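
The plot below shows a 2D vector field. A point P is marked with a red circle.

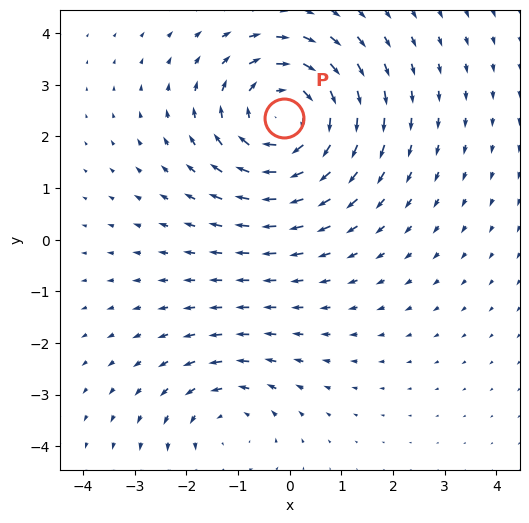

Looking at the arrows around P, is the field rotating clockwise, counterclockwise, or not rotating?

Near P at (-0.1, 2.4) the arrows circulate clockwise. The curl (z-component) there is about -4; negative curl means clockwise rotation.

clockwise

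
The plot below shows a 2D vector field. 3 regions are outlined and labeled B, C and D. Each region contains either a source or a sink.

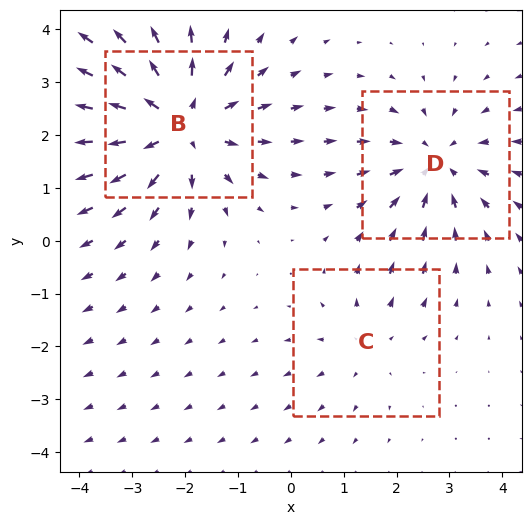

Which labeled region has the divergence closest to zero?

C

Divergence at each region's feature centre — B: about +4, C: about +2, D: about -3. Region C is closest to zero.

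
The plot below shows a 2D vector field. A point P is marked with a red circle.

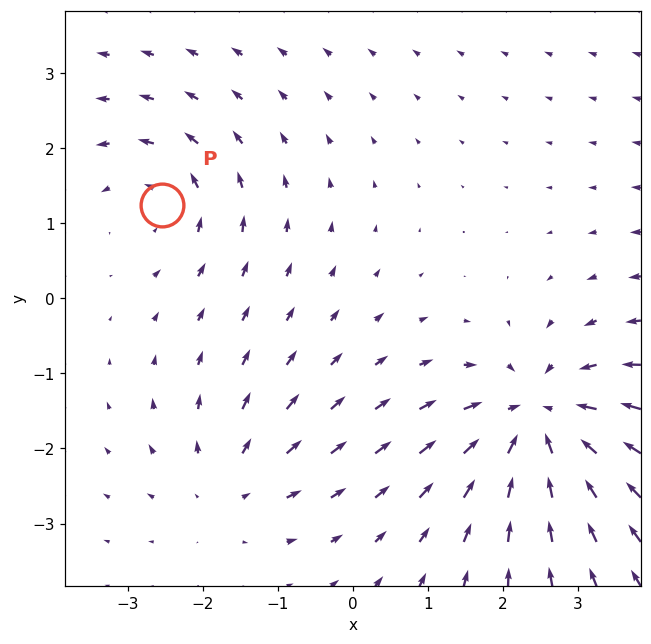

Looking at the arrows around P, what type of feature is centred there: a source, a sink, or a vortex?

vortex

At P (-2.6, 1.3) the arrows circulate counterclockwise. Divergence ≈0, curl about +3 — near-zero divergence with nonzero curl is a vortex.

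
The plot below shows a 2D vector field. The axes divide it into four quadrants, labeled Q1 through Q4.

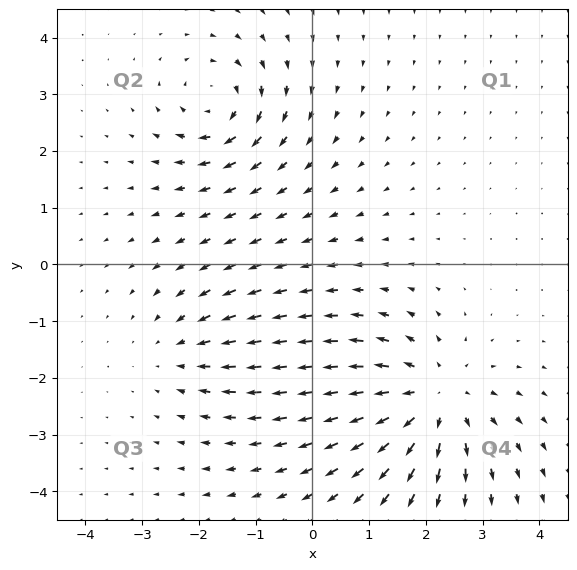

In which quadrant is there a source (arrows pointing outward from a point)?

The source sits at approximately (2.1, -2.4), which lies in quadrant Q4. The divergence there is about +4, positive as expected for a source.

Q4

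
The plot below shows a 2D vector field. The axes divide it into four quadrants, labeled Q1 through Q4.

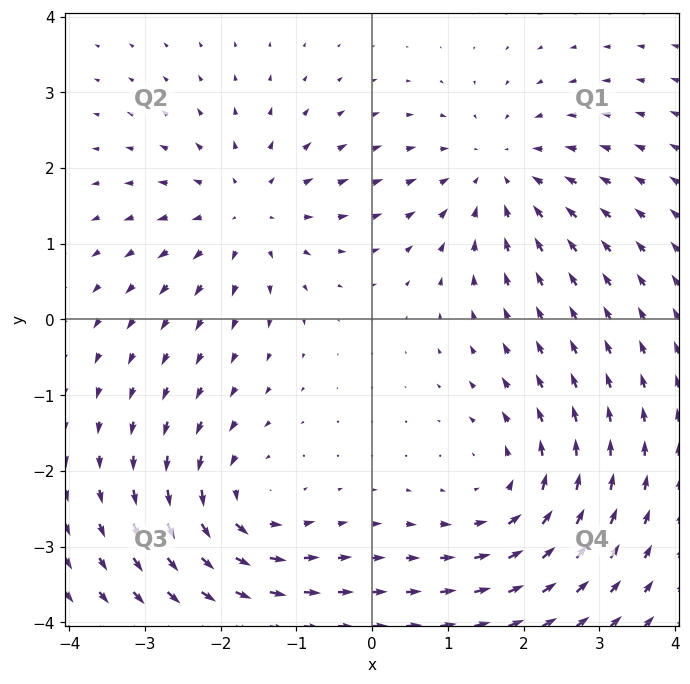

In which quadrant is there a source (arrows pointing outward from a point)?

The source sits at approximately (-1.6, 1.4), which lies in quadrant Q2. The divergence there is about +5, positive as expected for a source.

Q2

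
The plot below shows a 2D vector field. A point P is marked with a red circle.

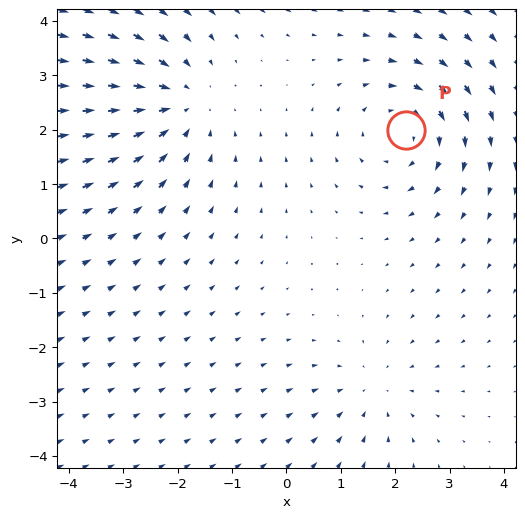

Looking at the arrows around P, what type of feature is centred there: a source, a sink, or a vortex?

At P (2.2, 2.0) the arrows circulate clockwise. Divergence ≈0, curl about -4 — near-zero divergence with nonzero curl is a vortex.

vortex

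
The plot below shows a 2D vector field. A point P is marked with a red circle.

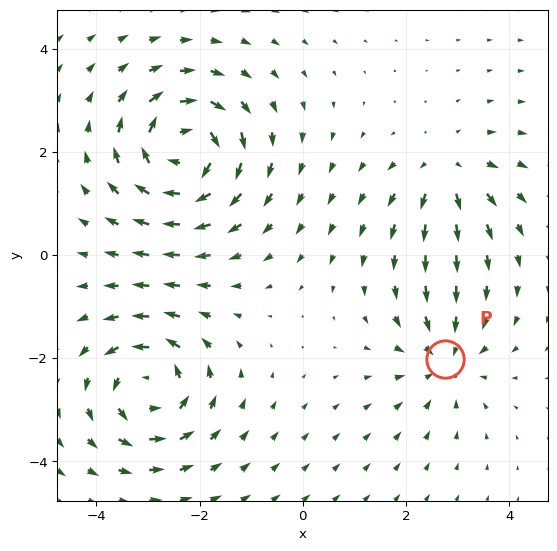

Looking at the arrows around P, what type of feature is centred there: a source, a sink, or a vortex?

At P (2.8, -2.0) the arrows converge inward. Divergence about -4, curl ≈0 — negative divergence with near-zero curl is a sink.

sink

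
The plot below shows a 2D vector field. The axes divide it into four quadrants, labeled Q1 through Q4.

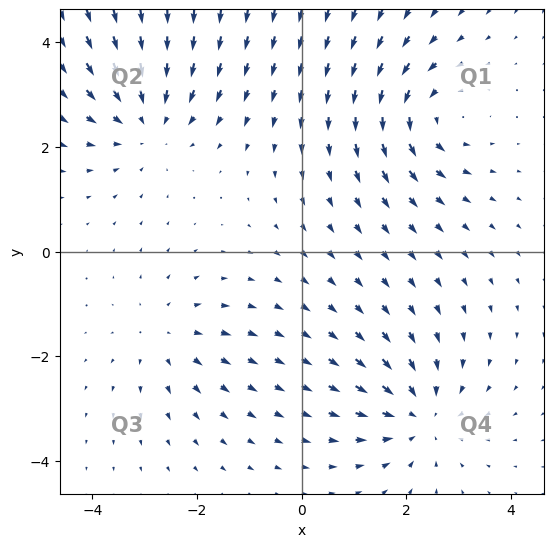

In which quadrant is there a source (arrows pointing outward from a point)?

Q3

The source sits at approximately (-2.6, -1.6), which lies in quadrant Q3. The divergence there is about +3, positive as expected for a source.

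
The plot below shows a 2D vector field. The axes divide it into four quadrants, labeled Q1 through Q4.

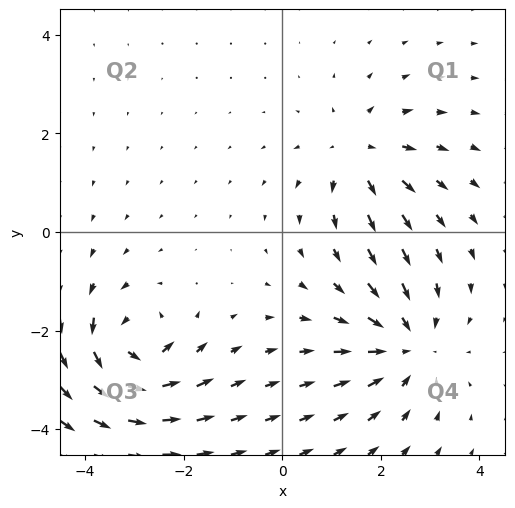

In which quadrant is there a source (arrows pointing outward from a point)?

The source sits at approximately (1.6, 1.6), which lies in quadrant Q1. The divergence there is about +3, positive as expected for a source.

Q1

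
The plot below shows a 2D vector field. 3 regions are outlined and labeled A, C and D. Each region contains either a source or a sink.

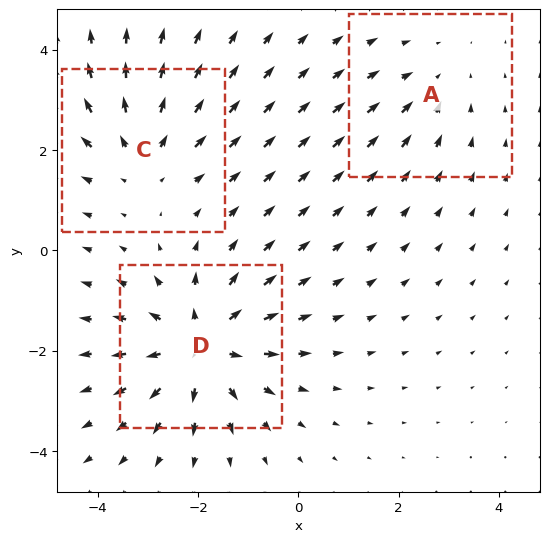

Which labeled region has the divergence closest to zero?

A

Divergence at each region's feature centre — A: about -2, C: about +3, D: about +4. Region A is closest to zero.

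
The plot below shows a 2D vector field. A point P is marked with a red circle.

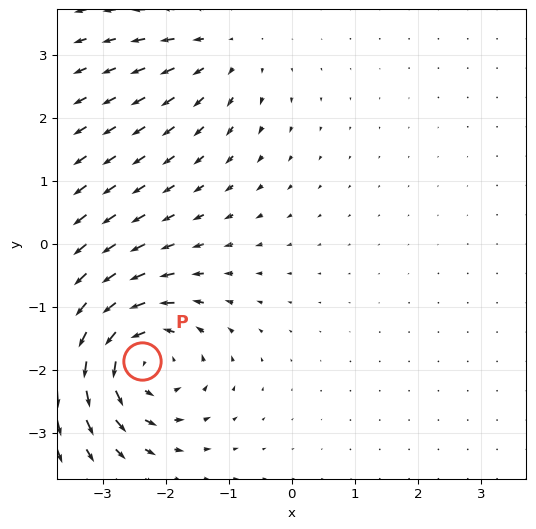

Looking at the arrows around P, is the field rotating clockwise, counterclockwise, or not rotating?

Near P at (-2.4, -1.8) the arrows circulate counterclockwise. The curl (z-component) there is about +5; positive curl means counterclockwise rotation.

counterclockwise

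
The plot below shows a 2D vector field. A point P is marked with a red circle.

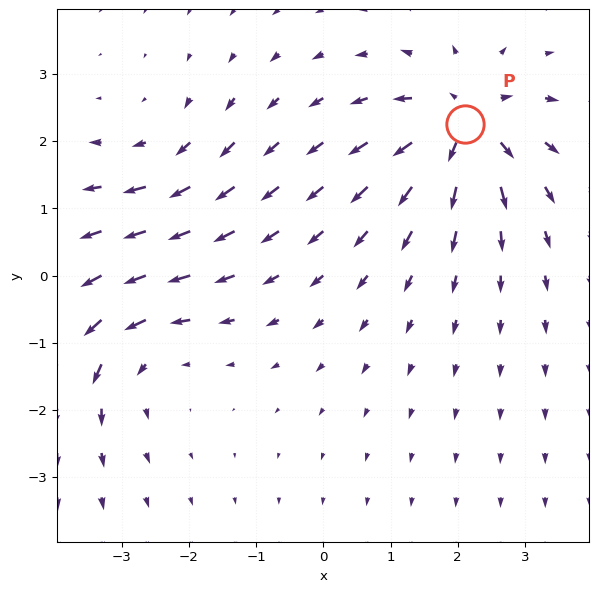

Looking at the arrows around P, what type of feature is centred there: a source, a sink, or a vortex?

source

At P (2.1, 2.3) the arrows spread outward. Divergence about +7, curl ≈0 — positive divergence with near-zero curl is a source.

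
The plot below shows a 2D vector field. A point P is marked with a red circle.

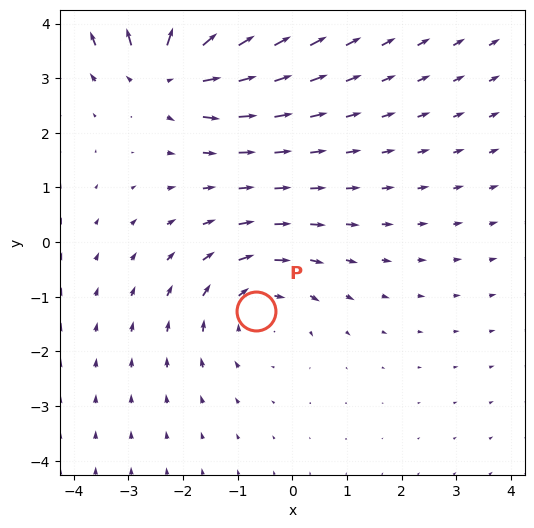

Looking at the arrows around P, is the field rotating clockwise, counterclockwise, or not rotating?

Near P at (-0.7, -1.3) the arrows circulate clockwise. The curl (z-component) there is about -2; negative curl means clockwise rotation.

clockwise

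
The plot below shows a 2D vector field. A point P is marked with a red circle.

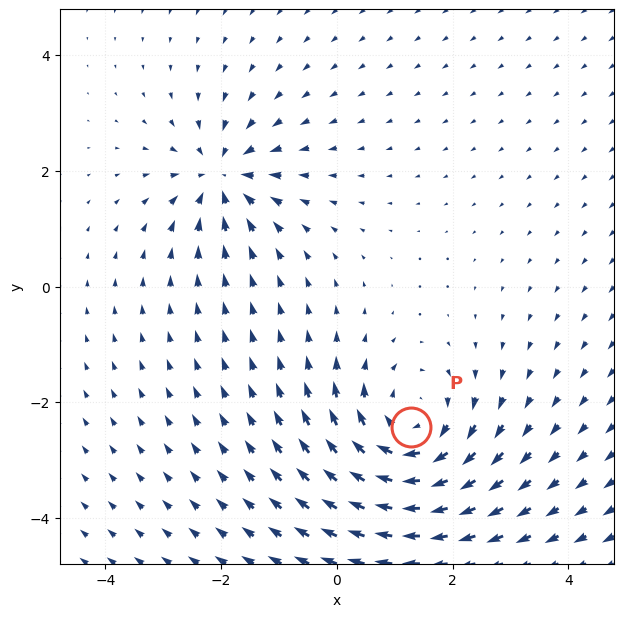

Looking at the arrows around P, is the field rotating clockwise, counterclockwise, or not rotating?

Near P at (1.3, -2.4) the arrows circulate clockwise. The curl (z-component) there is about -4; negative curl means clockwise rotation.

clockwise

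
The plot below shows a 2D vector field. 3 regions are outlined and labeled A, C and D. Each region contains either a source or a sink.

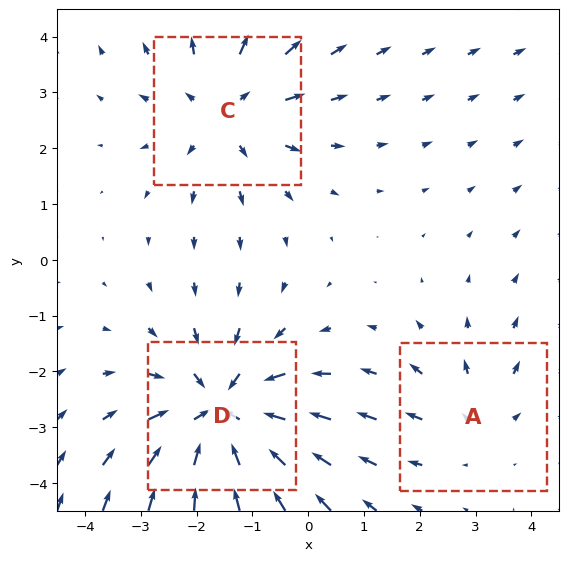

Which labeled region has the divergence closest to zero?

Divergence at each region's feature centre — A: about +2, C: about +3, D: about -4. Region A is closest to zero.

A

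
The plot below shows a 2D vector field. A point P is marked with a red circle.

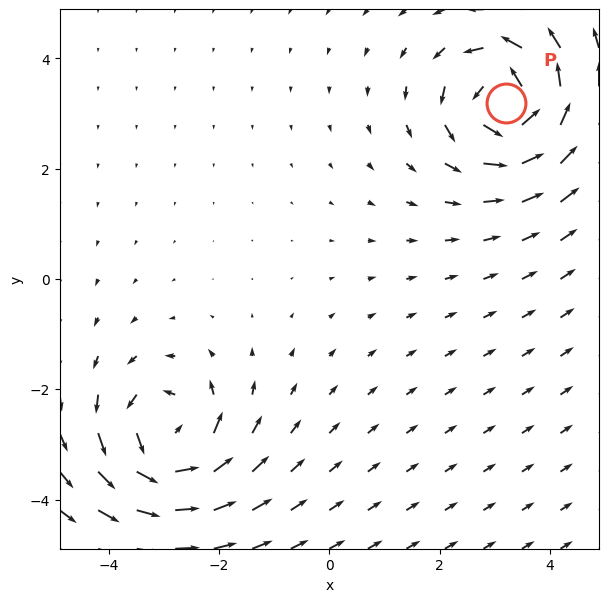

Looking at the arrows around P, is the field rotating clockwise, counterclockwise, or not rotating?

counterclockwise

Near P at (3.2, 3.2) the arrows circulate counterclockwise. The curl (z-component) there is about +5; positive curl means counterclockwise rotation.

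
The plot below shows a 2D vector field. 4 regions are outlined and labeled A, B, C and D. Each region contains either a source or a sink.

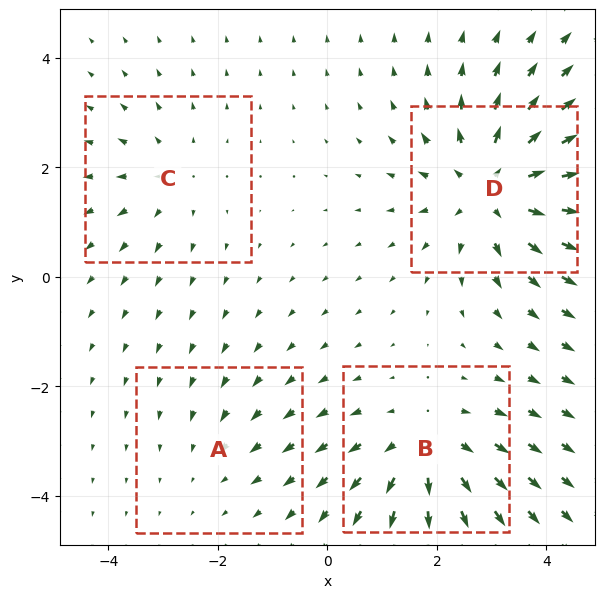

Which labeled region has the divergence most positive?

Divergence at each region's feature centre — A: about -2, B: about +4, C: about +3, D: about +6. Region D is most positive.

D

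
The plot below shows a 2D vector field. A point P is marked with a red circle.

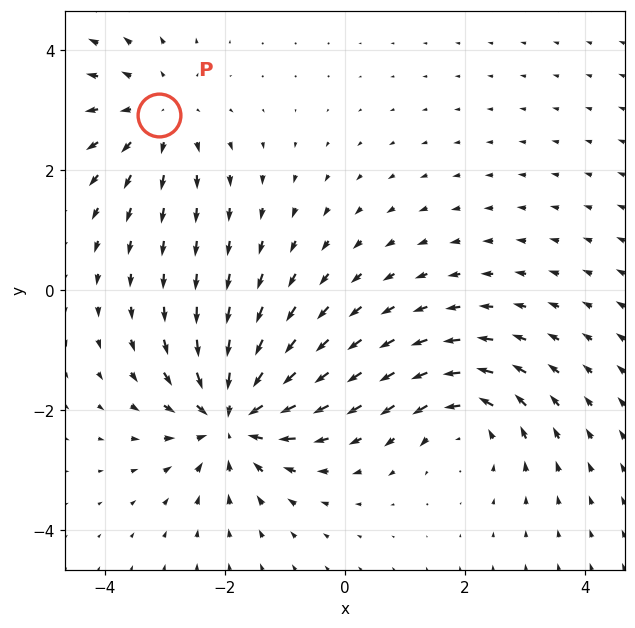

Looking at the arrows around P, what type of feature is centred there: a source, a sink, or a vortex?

source

At P (-3.1, 2.9) the arrows spread outward. Divergence about +3, curl ≈0 — positive divergence with near-zero curl is a source.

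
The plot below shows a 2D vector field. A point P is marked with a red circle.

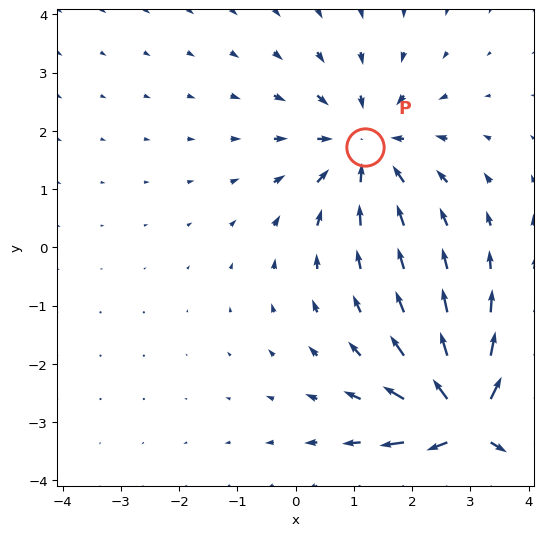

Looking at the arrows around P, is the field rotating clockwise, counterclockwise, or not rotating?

Near P at (1.2, 1.7) the arrows show no circulation. The curl there is ≈0.

not rotating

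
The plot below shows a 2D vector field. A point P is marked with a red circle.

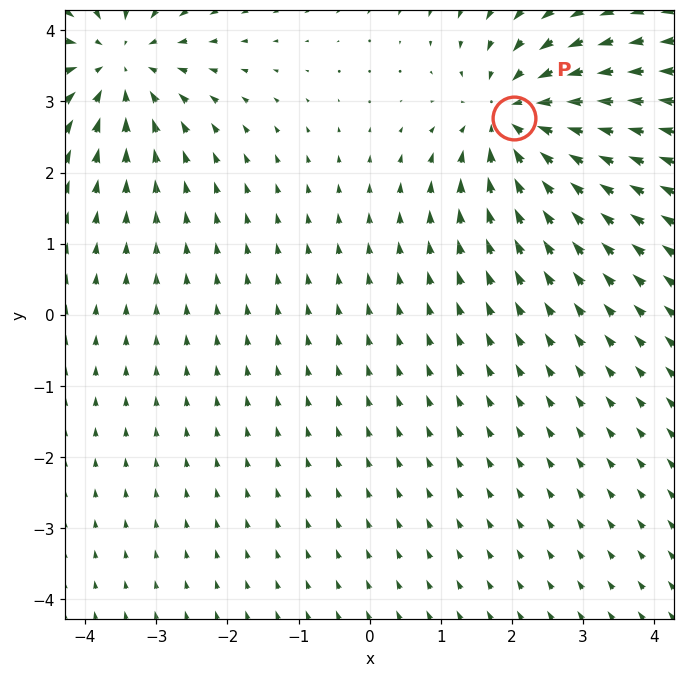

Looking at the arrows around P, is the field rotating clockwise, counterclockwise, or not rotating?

Near P at (2.0, 2.8) the arrows show no circulation. The curl there is ≈0.

not rotating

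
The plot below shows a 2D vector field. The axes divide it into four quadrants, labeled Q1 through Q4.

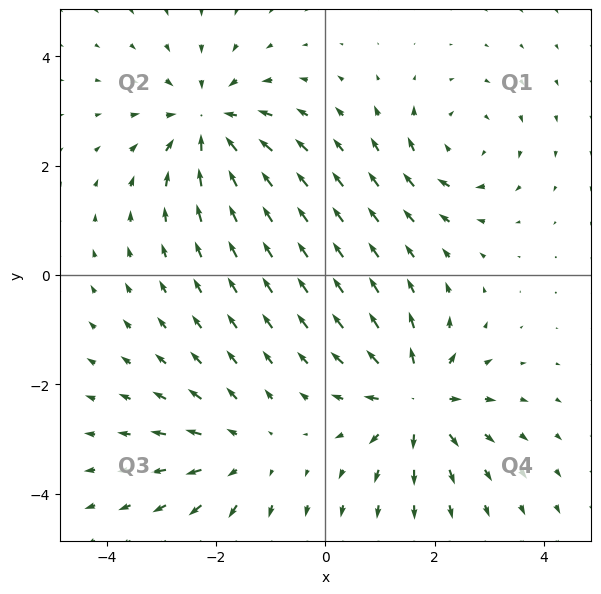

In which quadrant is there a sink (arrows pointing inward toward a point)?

Q2

The sink sits at approximately (-2.1, 2.8), which lies in quadrant Q2. The divergence there is about -5, negative as expected for a sink.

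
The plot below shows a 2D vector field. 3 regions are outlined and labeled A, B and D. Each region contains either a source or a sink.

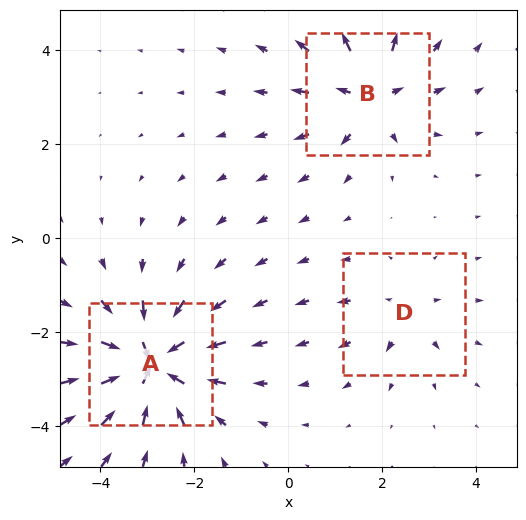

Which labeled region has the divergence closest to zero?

D

Divergence at each region's feature centre — A: about -6, B: about +4, D: about +2. Region D is closest to zero.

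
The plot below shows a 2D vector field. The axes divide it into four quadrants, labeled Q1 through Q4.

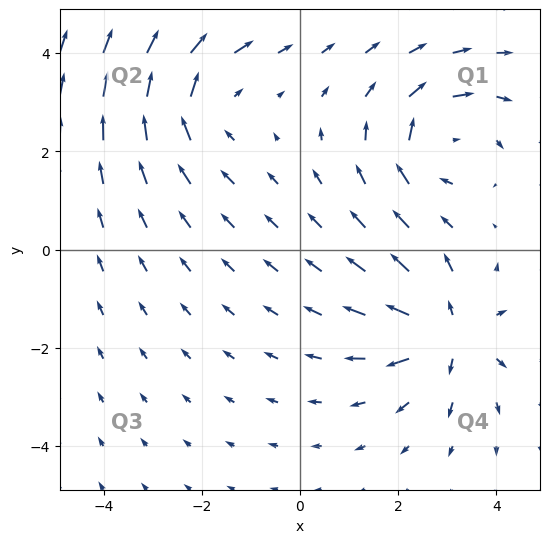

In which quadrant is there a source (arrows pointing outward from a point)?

Q4

The source sits at approximately (3.0, -1.7), which lies in quadrant Q4. The divergence there is about +6, positive as expected for a source.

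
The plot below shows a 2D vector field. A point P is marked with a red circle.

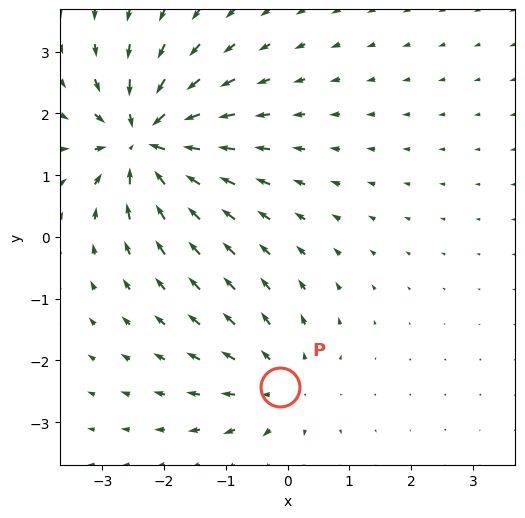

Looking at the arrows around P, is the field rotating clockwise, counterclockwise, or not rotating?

Near P at (-0.1, -2.4) the arrows show no circulation. The curl there is ≈0.

not rotating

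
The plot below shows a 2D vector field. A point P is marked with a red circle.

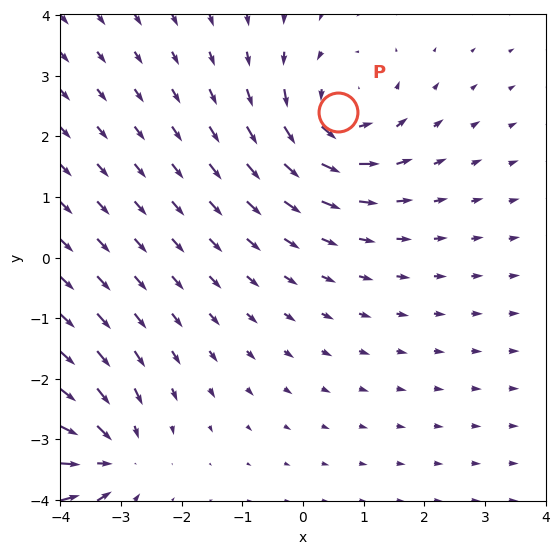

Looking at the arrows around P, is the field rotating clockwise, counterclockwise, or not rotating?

counterclockwise

Near P at (0.6, 2.4) the arrows circulate counterclockwise. The curl (z-component) there is about +3; positive curl means counterclockwise rotation.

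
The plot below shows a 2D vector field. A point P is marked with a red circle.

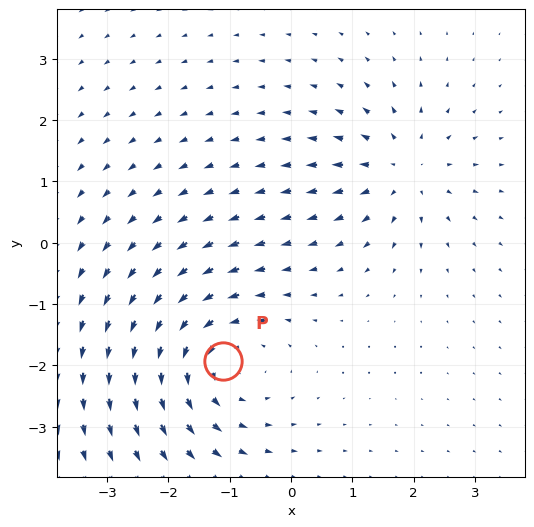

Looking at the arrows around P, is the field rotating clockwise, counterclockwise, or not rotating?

Near P at (-1.1, -1.9) the arrows circulate counterclockwise. The curl (z-component) there is about +4; positive curl means counterclockwise rotation.

counterclockwise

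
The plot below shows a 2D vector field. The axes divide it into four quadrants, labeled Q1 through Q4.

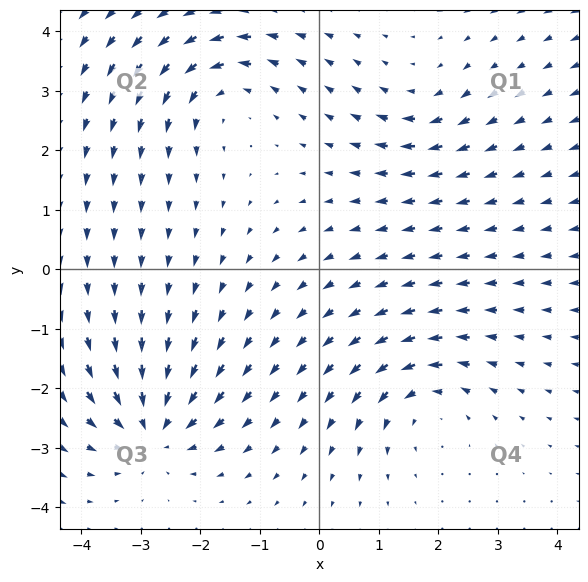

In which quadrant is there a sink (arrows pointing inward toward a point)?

The sink sits at approximately (-2.8, -2.7), which lies in quadrant Q3. The divergence there is about -5, negative as expected for a sink.

Q3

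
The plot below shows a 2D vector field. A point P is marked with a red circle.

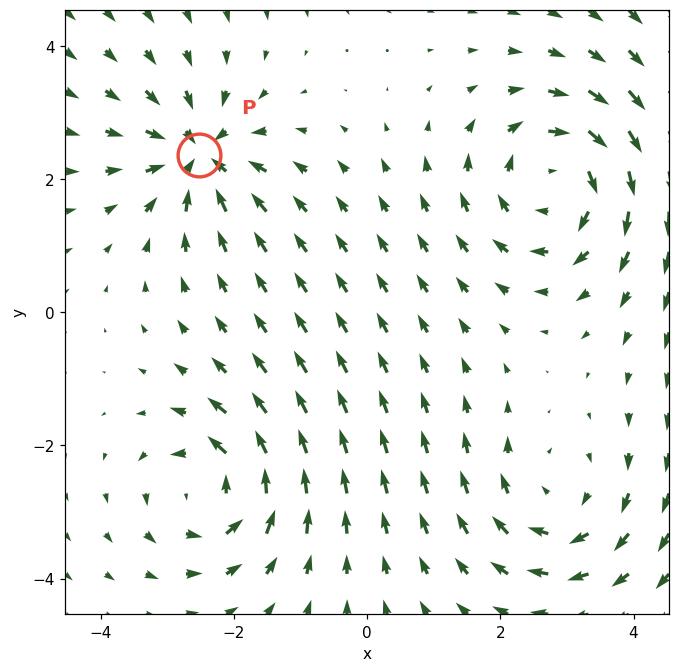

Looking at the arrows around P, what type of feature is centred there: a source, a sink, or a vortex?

sink

At P (-2.5, 2.4) the arrows converge inward. Divergence about -5, curl ≈0 — negative divergence with near-zero curl is a sink.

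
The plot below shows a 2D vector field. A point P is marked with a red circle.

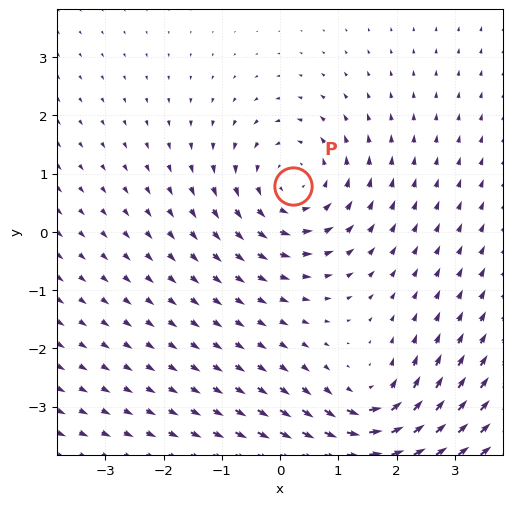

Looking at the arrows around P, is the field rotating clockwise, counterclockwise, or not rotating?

counterclockwise

Near P at (0.2, 0.8) the arrows circulate counterclockwise. The curl (z-component) there is about +3; positive curl means counterclockwise rotation.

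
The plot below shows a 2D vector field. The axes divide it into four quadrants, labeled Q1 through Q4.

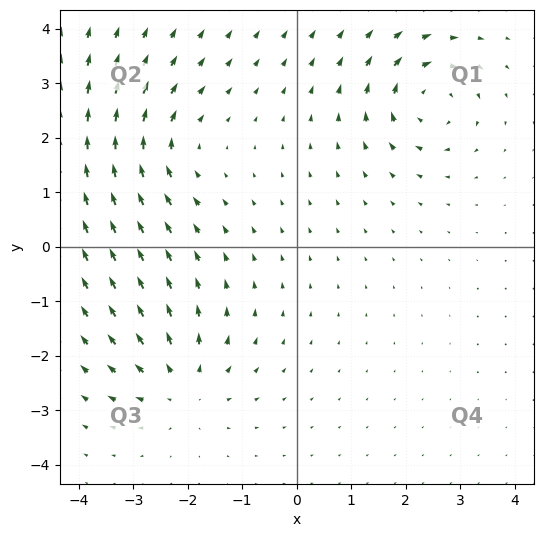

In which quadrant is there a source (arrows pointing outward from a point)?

The source sits at approximately (-2.1, -2.6), which lies in quadrant Q3. The divergence there is about +4, positive as expected for a source.

Q3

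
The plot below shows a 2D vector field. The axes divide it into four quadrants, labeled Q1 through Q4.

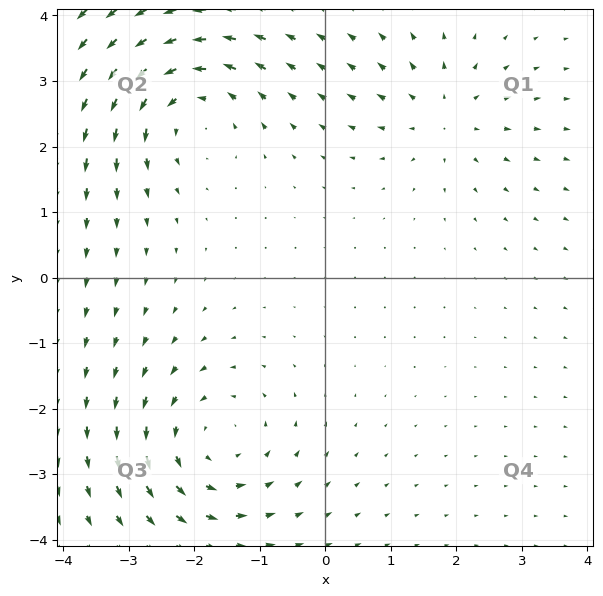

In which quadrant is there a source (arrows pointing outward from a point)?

The source sits at approximately (1.8, 2.5), which lies in quadrant Q1. The divergence there is about +3, positive as expected for a source.

Q1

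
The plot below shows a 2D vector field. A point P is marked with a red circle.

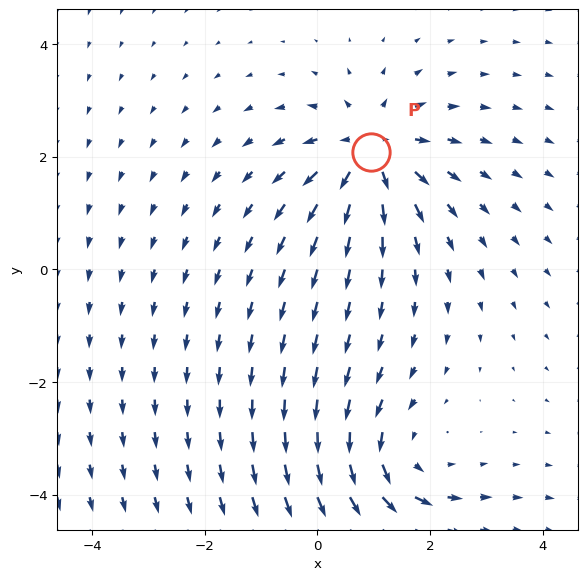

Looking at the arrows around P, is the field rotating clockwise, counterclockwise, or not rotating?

Near P at (0.9, 2.1) the arrows show no circulation. The curl there is ≈0.

not rotating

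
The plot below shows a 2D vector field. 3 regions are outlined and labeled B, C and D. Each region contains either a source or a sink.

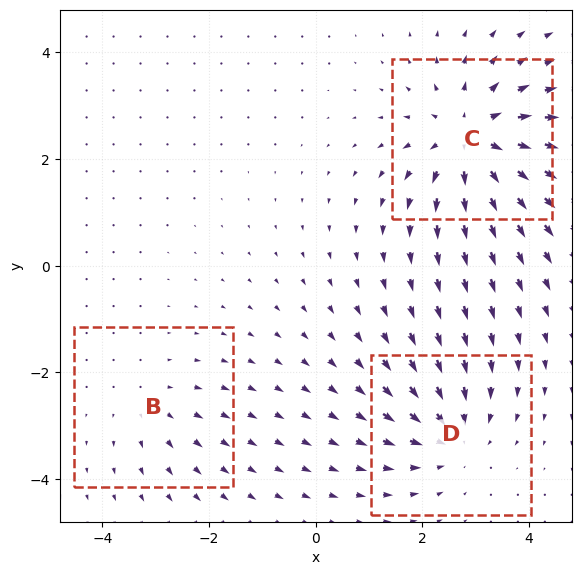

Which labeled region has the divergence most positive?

C

Divergence at each region's feature centre — B: about +2, C: about +5, D: about -3. Region C is most positive.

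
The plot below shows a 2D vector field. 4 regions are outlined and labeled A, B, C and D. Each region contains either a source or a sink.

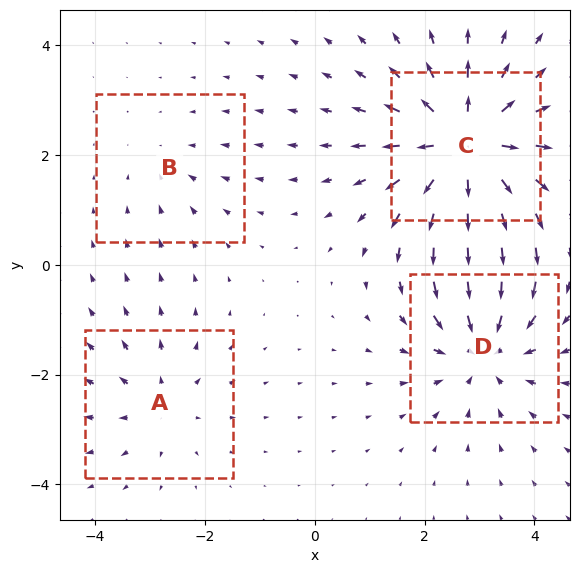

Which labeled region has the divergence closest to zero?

Divergence at each region's feature centre — A: about +3, B: about -2, C: about +7, D: about -5. Region B is closest to zero.

B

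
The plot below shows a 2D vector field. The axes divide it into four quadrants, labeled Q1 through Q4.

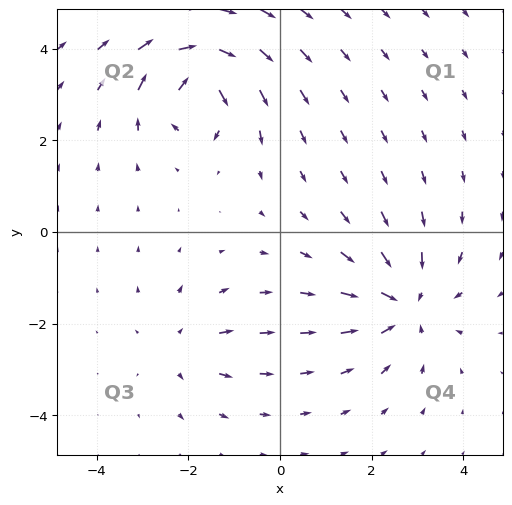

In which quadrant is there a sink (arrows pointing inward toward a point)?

The sink sits at approximately (2.7, -1.6), which lies in quadrant Q4. The divergence there is about -4, negative as expected for a sink.

Q4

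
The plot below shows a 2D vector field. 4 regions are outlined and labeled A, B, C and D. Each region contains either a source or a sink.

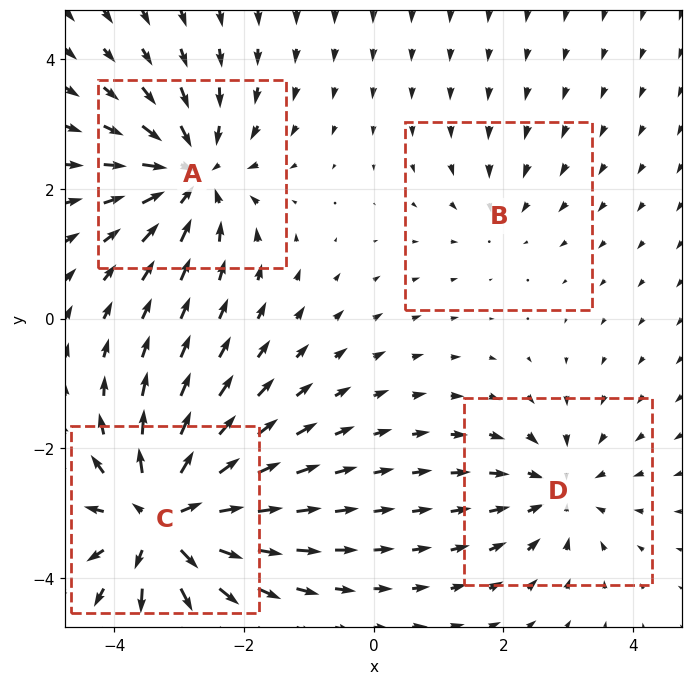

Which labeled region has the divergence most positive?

Divergence at each region's feature centre — A: about -6, B: about -2, C: about +8, D: about -4. Region C is most positive.

C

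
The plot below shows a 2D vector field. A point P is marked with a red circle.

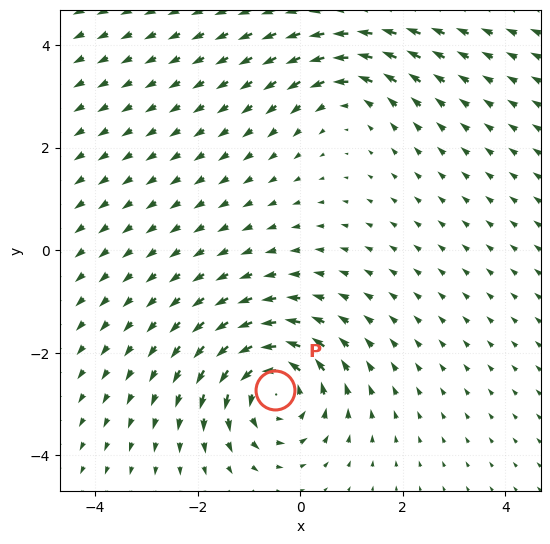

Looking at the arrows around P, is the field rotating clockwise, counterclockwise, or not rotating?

Near P at (-0.5, -2.7) the arrows circulate counterclockwise. The curl (z-component) there is about +5; positive curl means counterclockwise rotation.

counterclockwise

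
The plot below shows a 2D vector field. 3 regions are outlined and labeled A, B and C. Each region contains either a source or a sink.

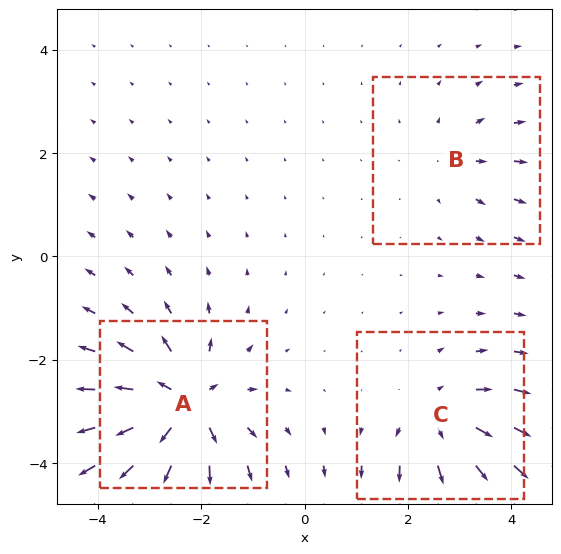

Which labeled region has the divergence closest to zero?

Divergence at each region's feature centre — A: about +6, B: about +2, C: about +4. Region B is closest to zero.

B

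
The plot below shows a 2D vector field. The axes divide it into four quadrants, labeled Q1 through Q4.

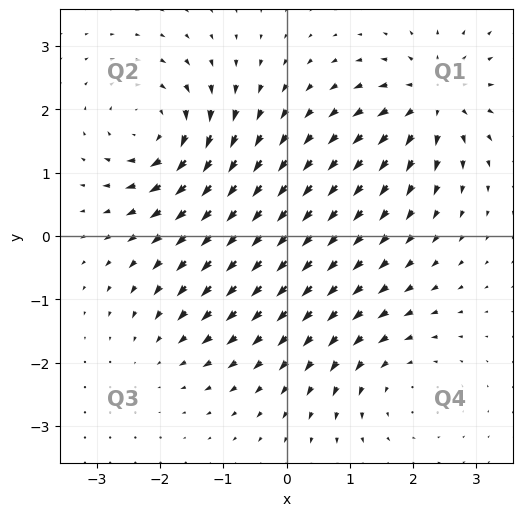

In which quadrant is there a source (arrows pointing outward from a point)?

The source sits at approximately (2.3, 2.2), which lies in quadrant Q1. The divergence there is about +5, positive as expected for a source.

Q1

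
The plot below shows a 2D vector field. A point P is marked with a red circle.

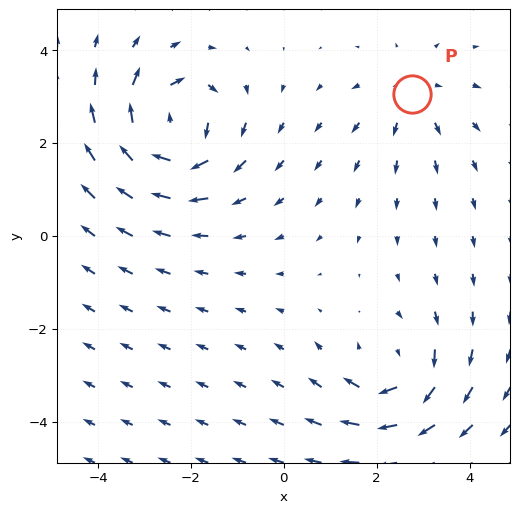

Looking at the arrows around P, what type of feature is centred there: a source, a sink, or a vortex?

At P (2.8, 3.1) the arrows spread outward. Divergence about +3, curl ≈0 — positive divergence with near-zero curl is a source.

source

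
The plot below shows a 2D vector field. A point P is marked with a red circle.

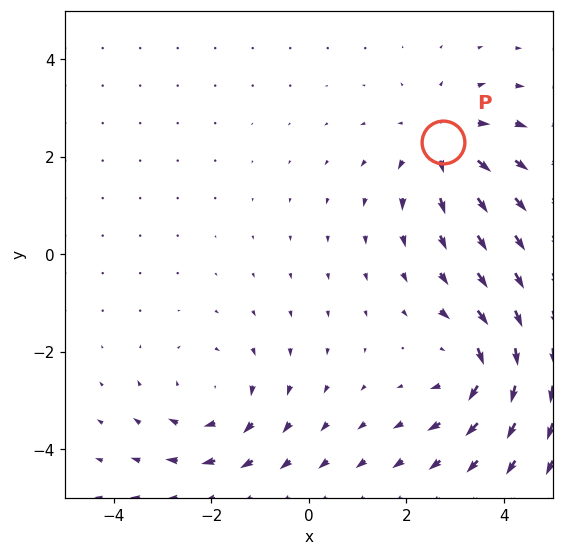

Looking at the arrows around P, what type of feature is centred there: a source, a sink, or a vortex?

source

At P (2.7, 2.3) the arrows spread outward. Divergence about +5, curl ≈0 — positive divergence with near-zero curl is a source.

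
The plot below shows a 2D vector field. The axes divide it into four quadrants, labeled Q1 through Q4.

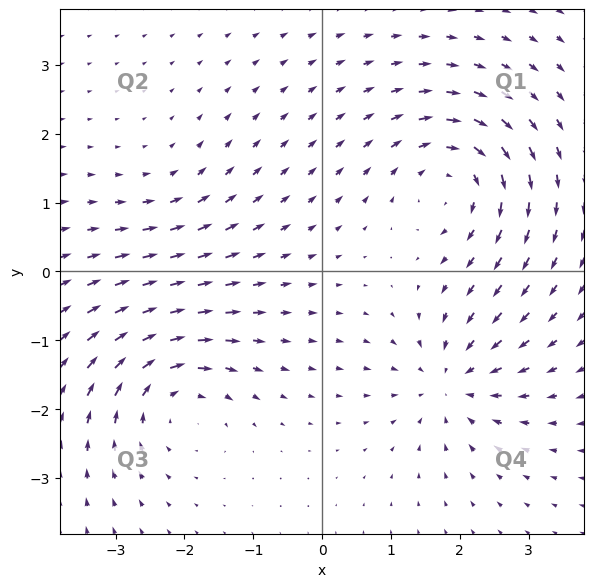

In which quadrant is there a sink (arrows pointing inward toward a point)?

The sink sits at approximately (1.9, -1.6), which lies in quadrant Q4. The divergence there is about -5, negative as expected for a sink.

Q4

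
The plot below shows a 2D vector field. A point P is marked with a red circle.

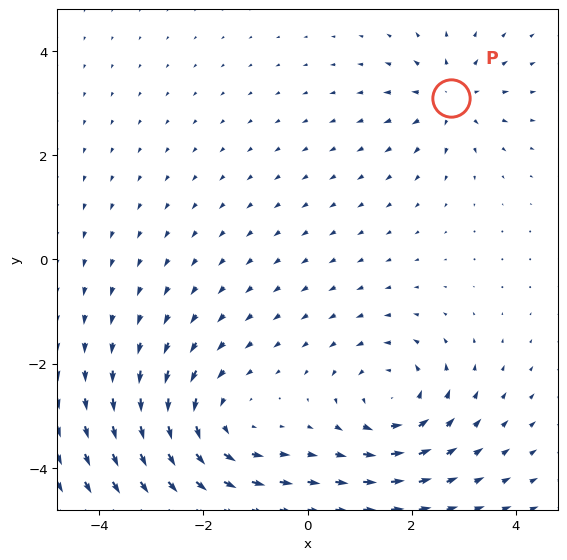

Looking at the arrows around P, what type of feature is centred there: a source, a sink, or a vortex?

At P (2.7, 3.1) the arrows spread outward. Divergence about +4, curl ≈0 — positive divergence with near-zero curl is a source.

source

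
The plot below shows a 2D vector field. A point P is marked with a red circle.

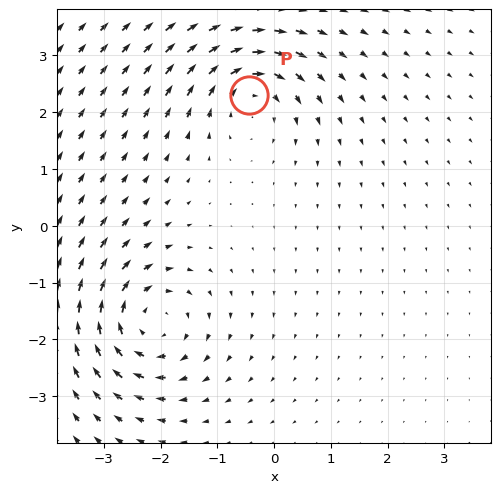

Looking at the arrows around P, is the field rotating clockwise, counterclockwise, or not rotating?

clockwise

Near P at (-0.4, 2.3) the arrows circulate clockwise. The curl (z-component) there is about -4; negative curl means clockwise rotation.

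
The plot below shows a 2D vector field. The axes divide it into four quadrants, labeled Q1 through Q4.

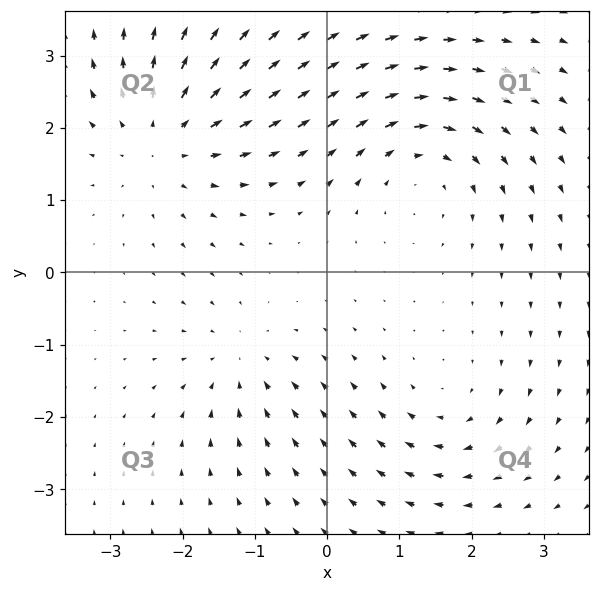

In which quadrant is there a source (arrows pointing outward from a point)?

The source sits at approximately (-2.3, 1.9), which lies in quadrant Q2. The divergence there is about +4, positive as expected for a source.

Q2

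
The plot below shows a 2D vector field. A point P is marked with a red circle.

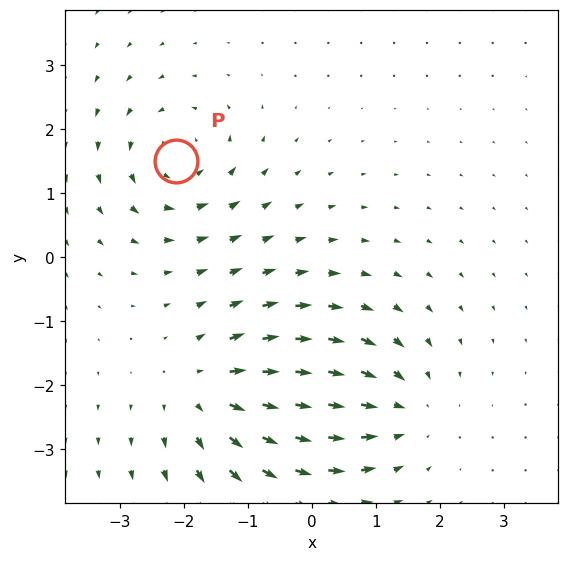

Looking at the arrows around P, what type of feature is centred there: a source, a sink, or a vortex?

vortex

At P (-2.1, 1.5) the arrows circulate counterclockwise. Divergence ≈0, curl about +4 — near-zero divergence with nonzero curl is a vortex.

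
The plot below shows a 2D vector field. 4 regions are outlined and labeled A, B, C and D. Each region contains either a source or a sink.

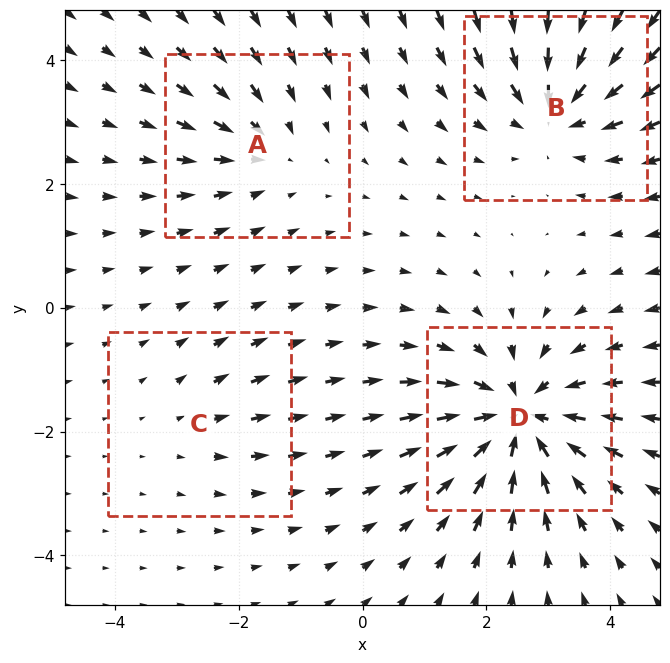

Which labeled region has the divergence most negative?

D

Divergence at each region's feature centre — A: about -3, B: about -5, C: about +2, D: about -7. Region D is most negative.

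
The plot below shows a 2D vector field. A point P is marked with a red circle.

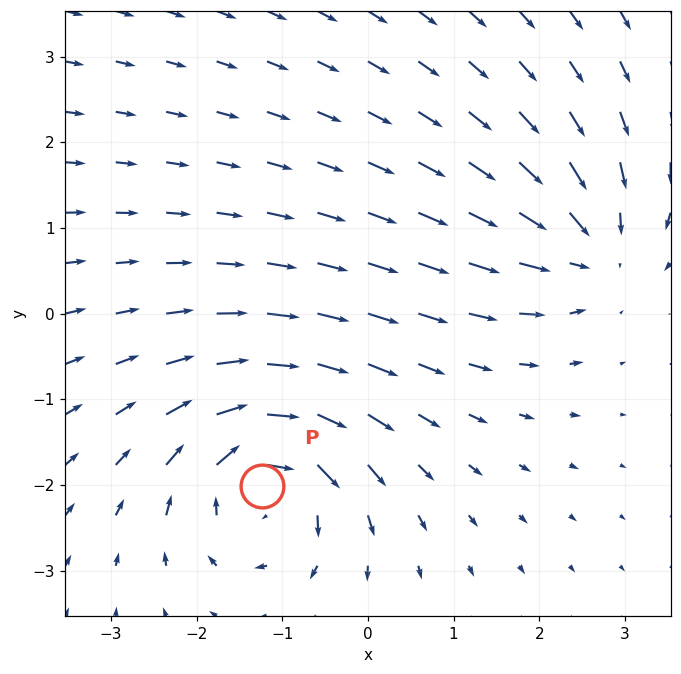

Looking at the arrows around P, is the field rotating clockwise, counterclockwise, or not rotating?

clockwise

Near P at (-1.2, -2.0) the arrows circulate clockwise. The curl (z-component) there is about -6; negative curl means clockwise rotation.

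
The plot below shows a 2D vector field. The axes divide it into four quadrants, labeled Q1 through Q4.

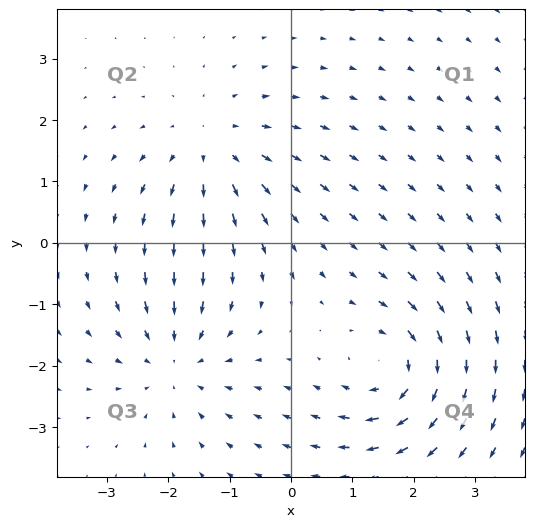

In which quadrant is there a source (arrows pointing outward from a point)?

Q2

The source sits at approximately (-1.3, 1.5), which lies in quadrant Q2. The divergence there is about +2, positive as expected for a source.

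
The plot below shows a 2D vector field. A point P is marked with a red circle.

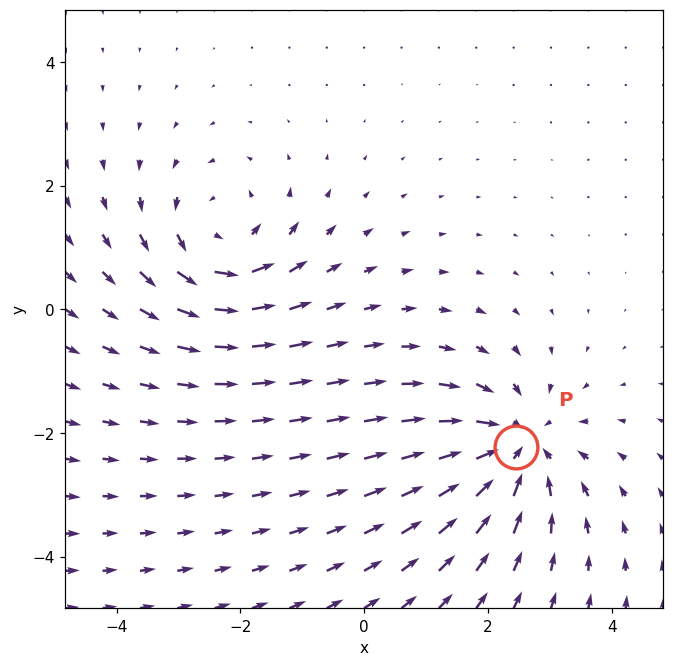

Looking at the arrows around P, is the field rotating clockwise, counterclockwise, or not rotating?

Near P at (2.5, -2.2) the arrows show no circulation. The curl there is ≈0.

not rotating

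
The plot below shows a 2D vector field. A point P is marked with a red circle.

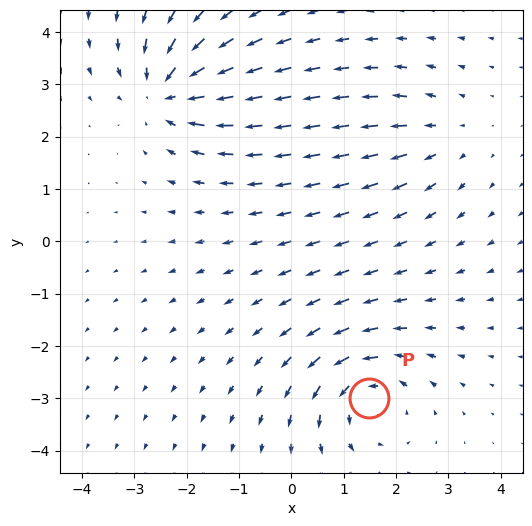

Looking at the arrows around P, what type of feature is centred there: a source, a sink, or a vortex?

At P (1.5, -3.0) the arrows circulate counterclockwise. Divergence ≈0, curl about +4 — near-zero divergence with nonzero curl is a vortex.

vortex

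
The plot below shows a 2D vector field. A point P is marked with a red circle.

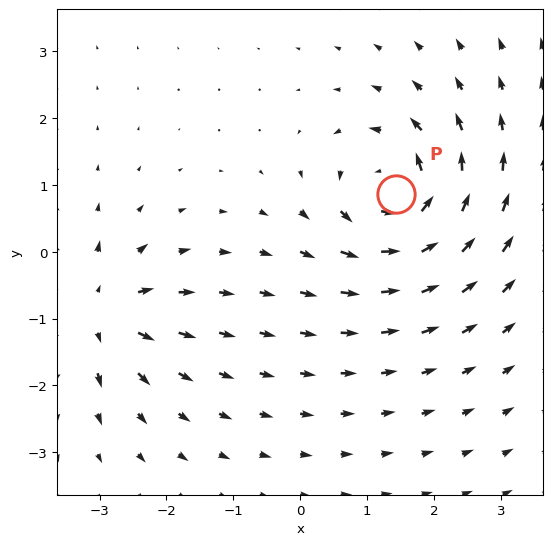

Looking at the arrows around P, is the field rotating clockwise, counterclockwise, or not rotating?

Near P at (1.4, 0.9) the arrows circulate counterclockwise. The curl (z-component) there is about +7; positive curl means counterclockwise rotation.

counterclockwise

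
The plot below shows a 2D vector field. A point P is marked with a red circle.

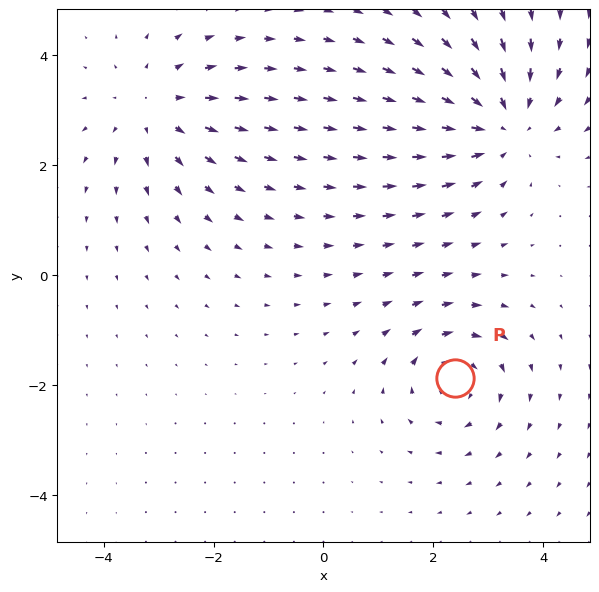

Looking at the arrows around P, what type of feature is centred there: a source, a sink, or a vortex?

At P (2.4, -1.9) the arrows circulate clockwise. Divergence ≈0, curl about -4 — near-zero divergence with nonzero curl is a vortex.

vortex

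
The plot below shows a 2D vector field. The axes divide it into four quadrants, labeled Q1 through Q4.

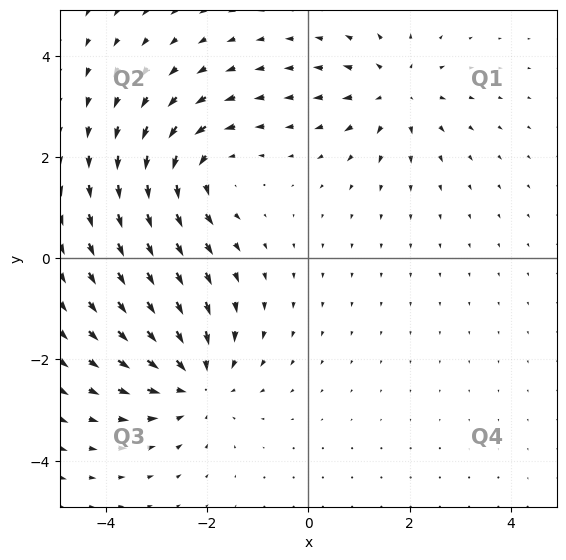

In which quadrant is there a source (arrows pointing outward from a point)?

The source sits at approximately (1.7, 3.3), which lies in quadrant Q1. The divergence there is about +4, positive as expected for a source.

Q1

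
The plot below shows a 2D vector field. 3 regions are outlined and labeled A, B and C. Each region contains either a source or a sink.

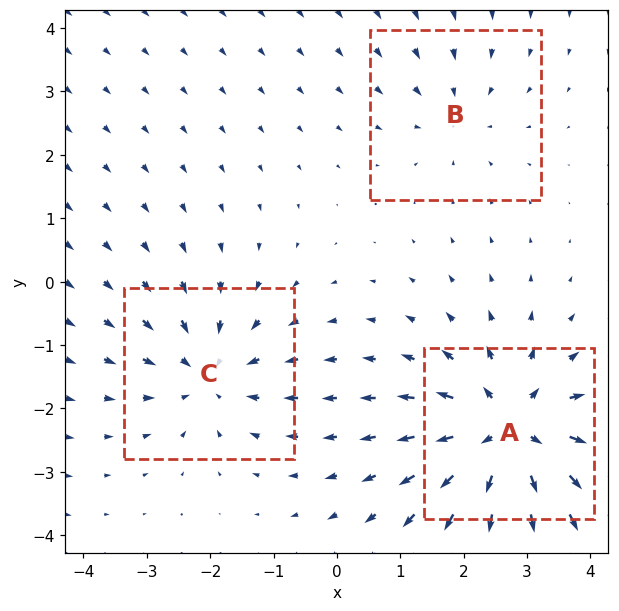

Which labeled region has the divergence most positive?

A

Divergence at each region's feature centre — A: about +5, B: about -2, C: about -3. Region A is most positive.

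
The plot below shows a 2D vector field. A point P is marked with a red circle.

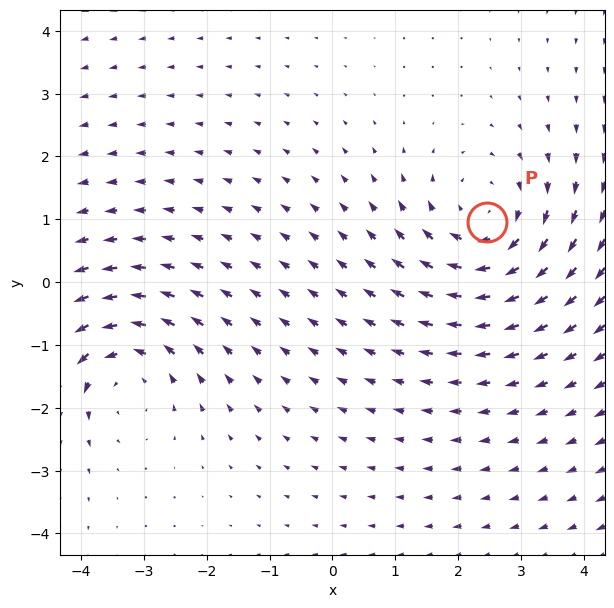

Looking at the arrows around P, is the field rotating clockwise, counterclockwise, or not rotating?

Near P at (2.5, 1.0) the arrows circulate clockwise. The curl (z-component) there is about -3; negative curl means clockwise rotation.

clockwise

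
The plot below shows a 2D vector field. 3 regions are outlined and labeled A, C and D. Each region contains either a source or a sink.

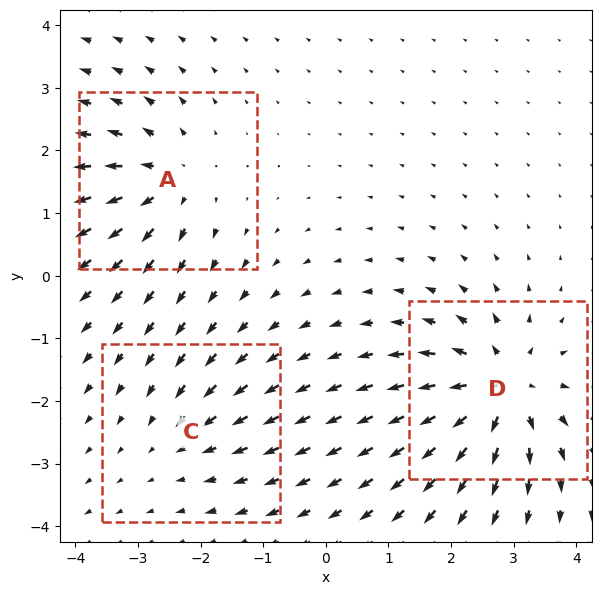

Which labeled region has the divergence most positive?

D

Divergence at each region's feature centre — A: about +4, C: about -2, D: about +6. Region D is most positive.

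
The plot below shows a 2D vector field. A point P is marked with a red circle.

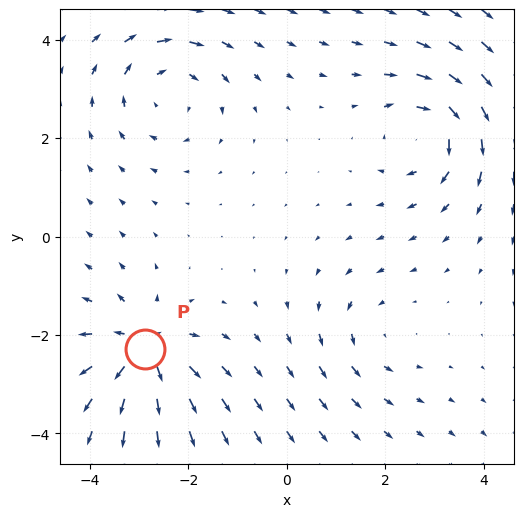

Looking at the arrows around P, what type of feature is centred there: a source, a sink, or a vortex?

source

At P (-2.9, -2.3) the arrows spread outward. Divergence about +5, curl ≈0 — positive divergence with near-zero curl is a source.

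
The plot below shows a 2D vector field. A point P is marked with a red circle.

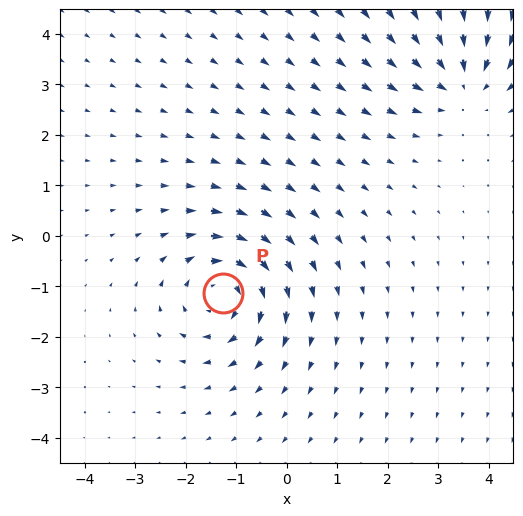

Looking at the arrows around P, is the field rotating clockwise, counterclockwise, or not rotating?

clockwise

Near P at (-1.3, -1.1) the arrows circulate clockwise. The curl (z-component) there is about -5; negative curl means clockwise rotation.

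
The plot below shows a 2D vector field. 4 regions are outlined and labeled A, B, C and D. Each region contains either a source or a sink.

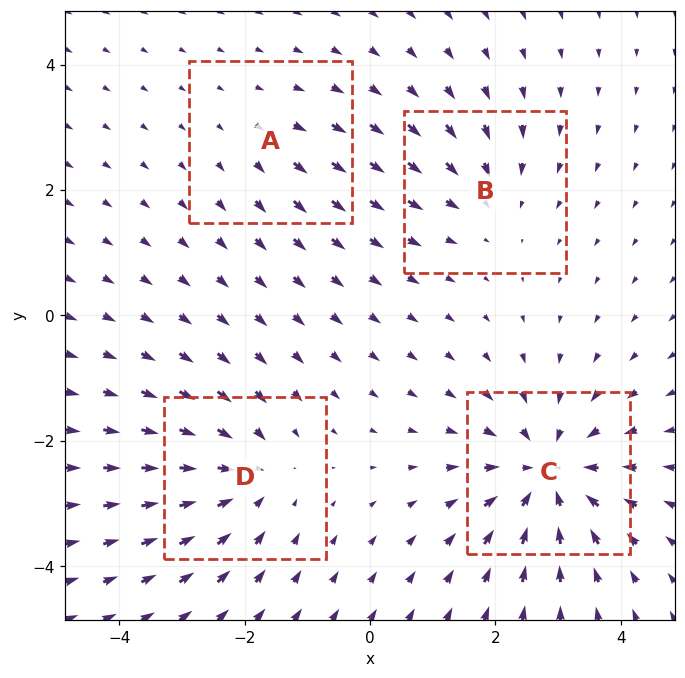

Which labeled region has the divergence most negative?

C

Divergence at each region's feature centre — A: about +2, B: about -3, C: about -7, D: about -5. Region C is most negative.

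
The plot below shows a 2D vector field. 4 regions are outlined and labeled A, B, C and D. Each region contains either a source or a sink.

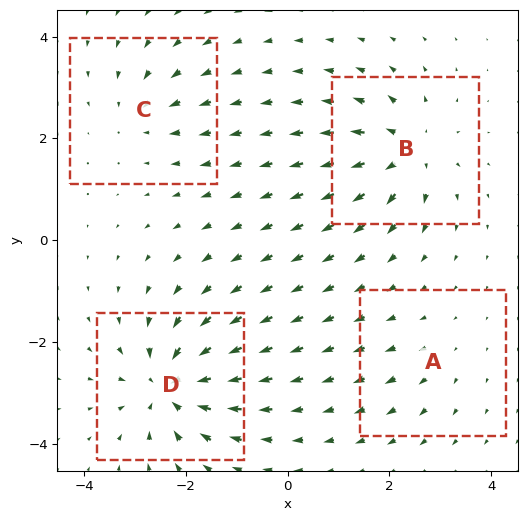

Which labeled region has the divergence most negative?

Divergence at each region's feature centre — A: about +2, B: about +6, C: about -4, D: about -7. Region D is most negative.

D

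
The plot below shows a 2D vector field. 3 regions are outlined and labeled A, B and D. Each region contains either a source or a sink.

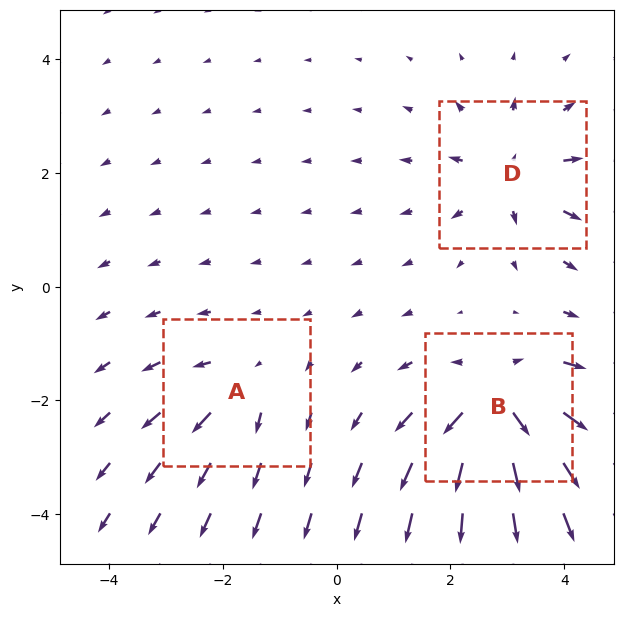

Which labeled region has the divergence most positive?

B

Divergence at each region's feature centre — A: about +3, B: about +6, D: about +4. Region B is most positive.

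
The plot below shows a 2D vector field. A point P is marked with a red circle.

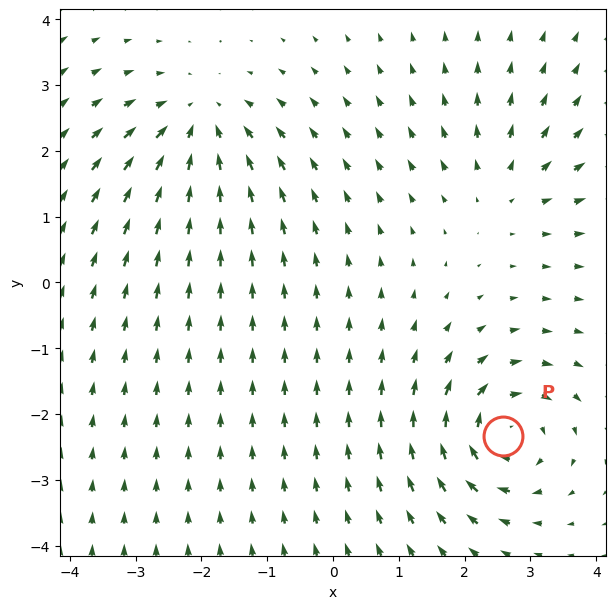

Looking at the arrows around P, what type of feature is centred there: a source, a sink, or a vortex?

At P (2.6, -2.3) the arrows circulate clockwise. Divergence ≈0, curl about -6 — near-zero divergence with nonzero curl is a vortex.

vortex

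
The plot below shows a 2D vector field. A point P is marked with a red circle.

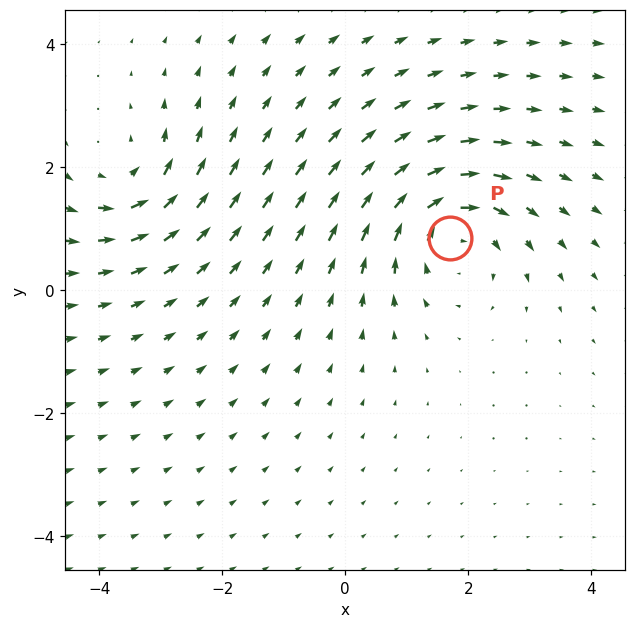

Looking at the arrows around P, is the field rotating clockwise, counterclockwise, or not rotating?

Near P at (1.7, 0.9) the arrows circulate clockwise. The curl (z-component) there is about -5; negative curl means clockwise rotation.

clockwise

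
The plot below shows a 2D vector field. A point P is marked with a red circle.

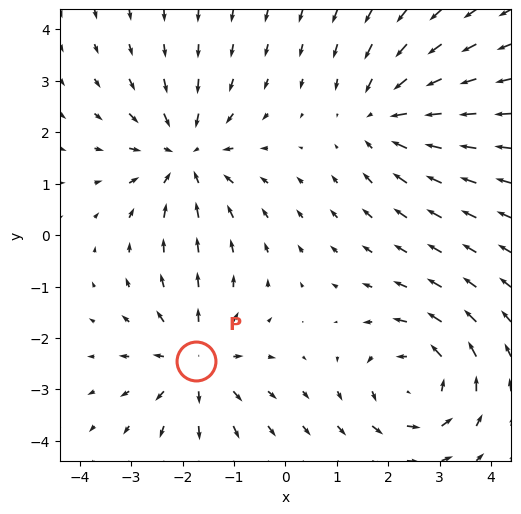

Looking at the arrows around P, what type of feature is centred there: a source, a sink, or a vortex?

At P (-1.7, -2.4) the arrows spread outward. Divergence about +3, curl ≈0 — positive divergence with near-zero curl is a source.

source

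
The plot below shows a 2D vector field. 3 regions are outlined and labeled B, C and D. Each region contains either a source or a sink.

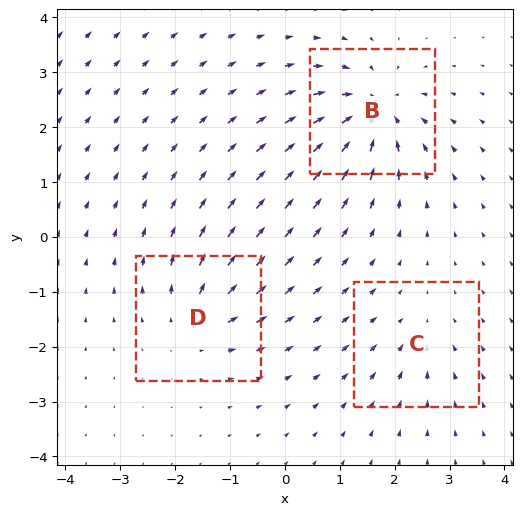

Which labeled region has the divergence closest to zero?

C

Divergence at each region's feature centre — B: about -6, C: about -2, D: about +4. Region C is closest to zero.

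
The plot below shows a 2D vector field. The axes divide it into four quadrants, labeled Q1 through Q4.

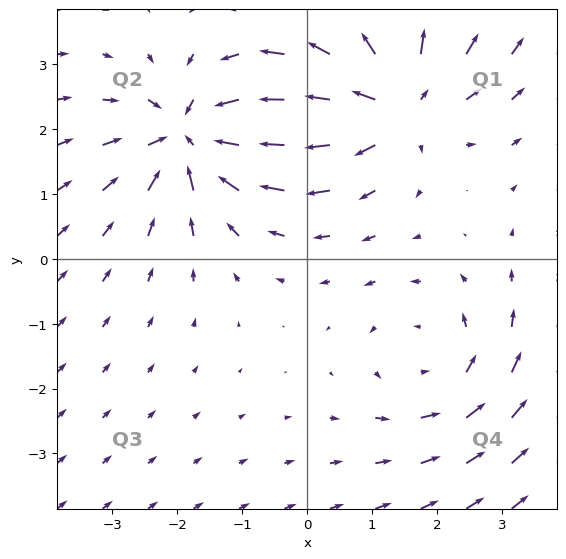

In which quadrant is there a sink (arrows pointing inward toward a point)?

The sink sits at approximately (-1.8, 1.9), which lies in quadrant Q2. The divergence there is about -5, negative as expected for a sink.

Q2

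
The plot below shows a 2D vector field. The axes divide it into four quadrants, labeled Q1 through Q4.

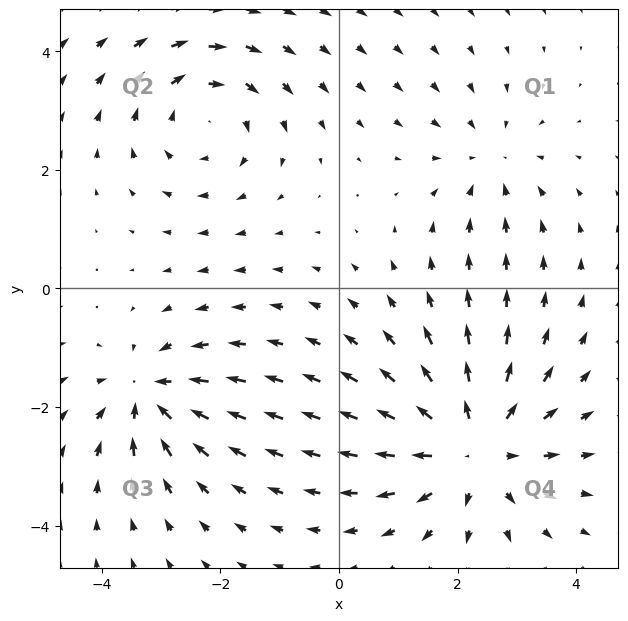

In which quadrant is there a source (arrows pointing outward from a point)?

The source sits at approximately (2.3, -2.7), which lies in quadrant Q4. The divergence there is about +4, positive as expected for a source.

Q4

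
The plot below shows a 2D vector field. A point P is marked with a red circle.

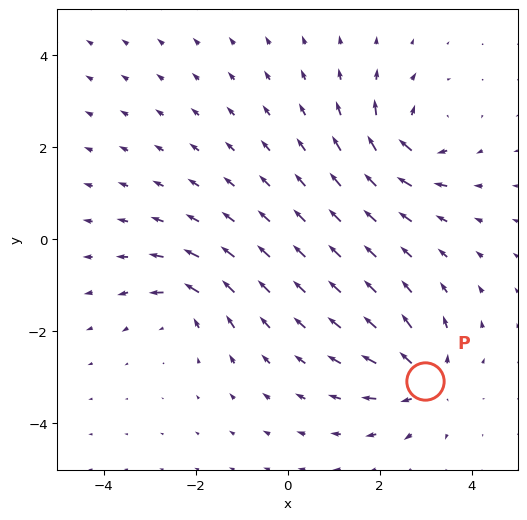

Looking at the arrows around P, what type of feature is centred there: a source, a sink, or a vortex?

source

At P (3.0, -3.1) the arrows spread outward. Divergence about +5, curl ≈0 — positive divergence with near-zero curl is a source.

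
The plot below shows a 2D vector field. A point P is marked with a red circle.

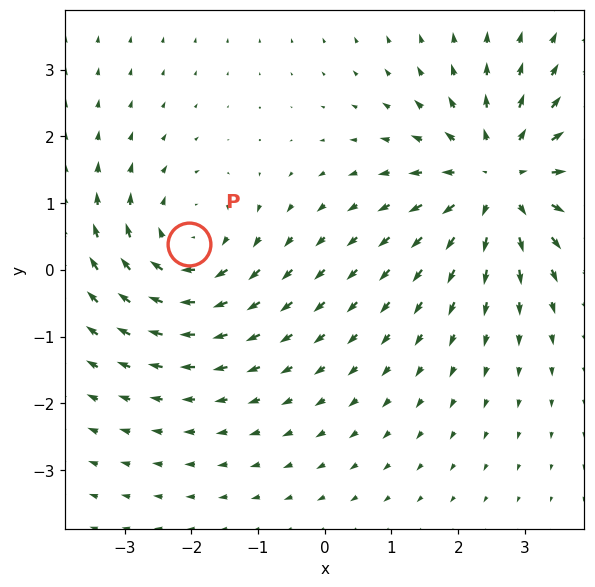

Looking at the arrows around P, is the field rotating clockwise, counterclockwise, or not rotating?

Near P at (-2.0, 0.4) the arrows circulate clockwise. The curl (z-component) there is about -4; negative curl means clockwise rotation.

clockwise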